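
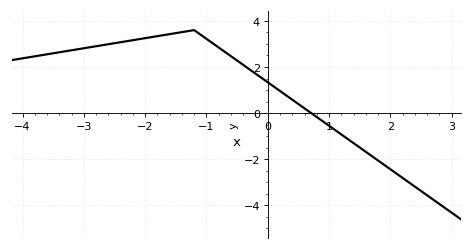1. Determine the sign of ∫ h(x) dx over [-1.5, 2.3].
positive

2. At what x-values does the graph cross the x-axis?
0.709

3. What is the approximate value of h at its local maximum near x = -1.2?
3.6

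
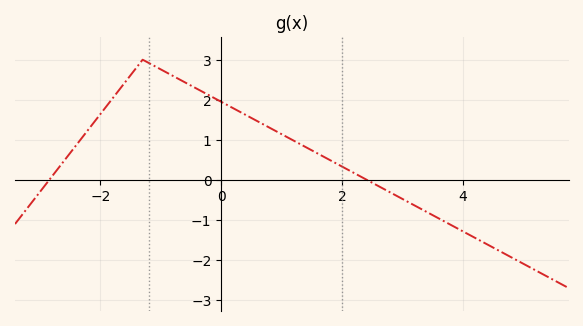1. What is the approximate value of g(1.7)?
0.574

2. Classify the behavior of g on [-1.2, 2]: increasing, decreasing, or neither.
decreasing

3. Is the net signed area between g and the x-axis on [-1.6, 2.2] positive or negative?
positive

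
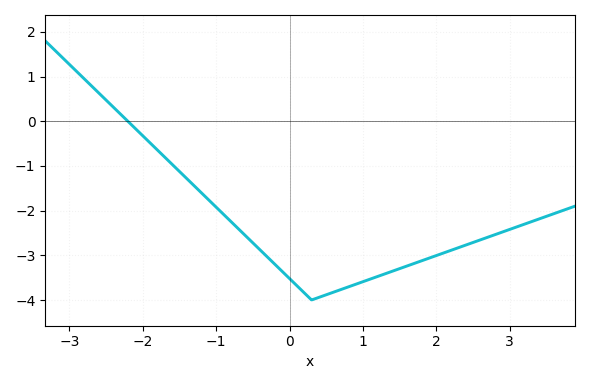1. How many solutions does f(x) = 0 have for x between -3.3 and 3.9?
1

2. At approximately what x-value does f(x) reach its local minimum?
0.301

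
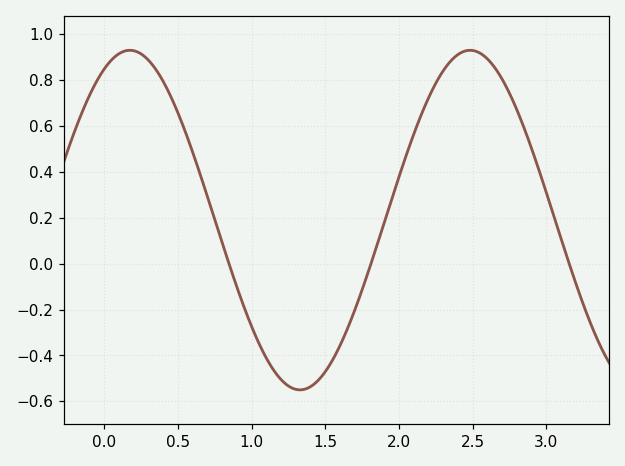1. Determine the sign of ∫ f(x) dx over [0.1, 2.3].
positive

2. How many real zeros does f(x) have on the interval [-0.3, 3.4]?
3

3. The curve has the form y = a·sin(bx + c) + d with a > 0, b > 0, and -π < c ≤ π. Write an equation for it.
y = 0.74sin(2.7x + 1.1) + 0.19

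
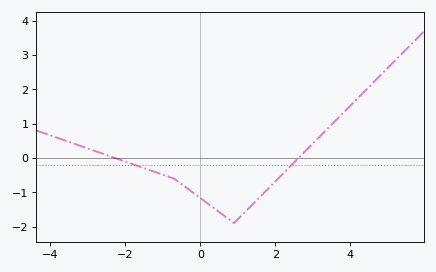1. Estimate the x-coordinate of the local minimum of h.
0.8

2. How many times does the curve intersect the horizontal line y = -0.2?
2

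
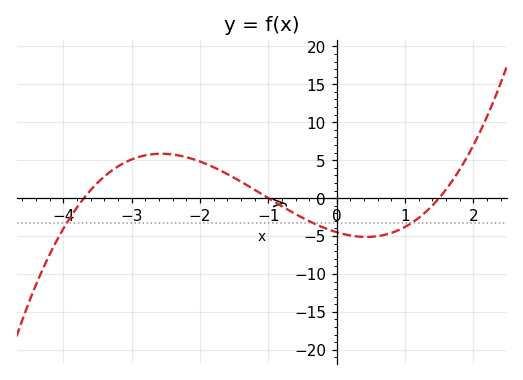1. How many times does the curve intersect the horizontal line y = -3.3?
3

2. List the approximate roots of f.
-3.7, -1, 1.5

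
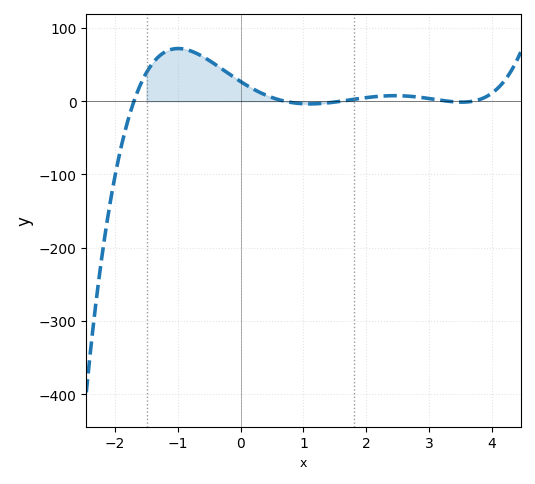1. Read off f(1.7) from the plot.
0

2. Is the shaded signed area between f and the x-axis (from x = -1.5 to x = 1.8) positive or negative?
positive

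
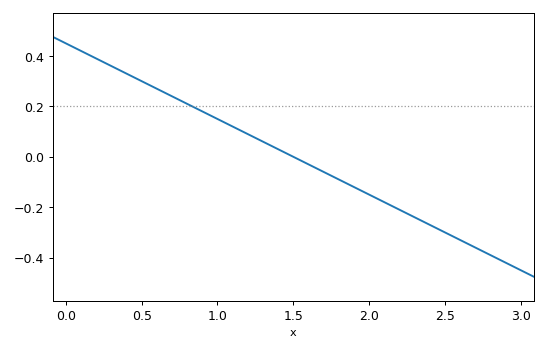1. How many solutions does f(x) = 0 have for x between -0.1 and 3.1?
1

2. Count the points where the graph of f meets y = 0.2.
1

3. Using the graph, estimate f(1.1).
0.12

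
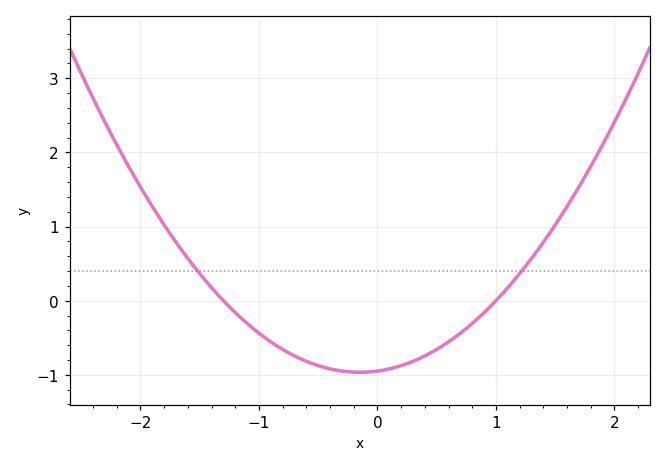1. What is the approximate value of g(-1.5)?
0.4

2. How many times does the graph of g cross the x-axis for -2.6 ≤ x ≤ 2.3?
2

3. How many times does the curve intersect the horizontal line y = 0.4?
2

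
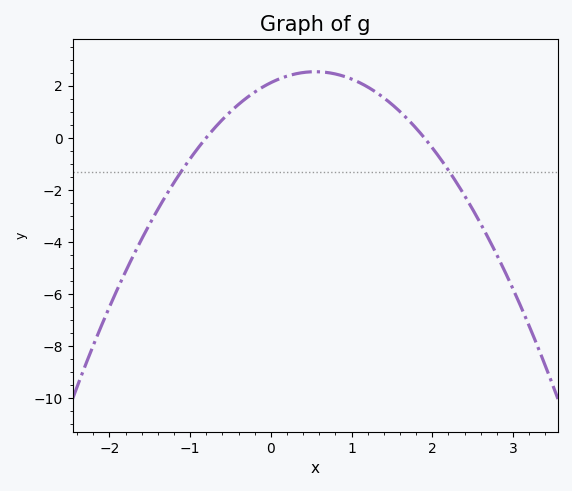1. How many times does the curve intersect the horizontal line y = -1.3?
2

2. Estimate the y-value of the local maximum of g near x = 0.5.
2.6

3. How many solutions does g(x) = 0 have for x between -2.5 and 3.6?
2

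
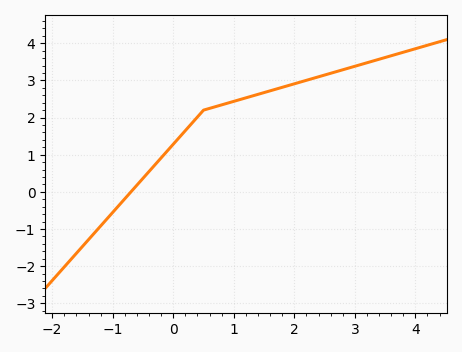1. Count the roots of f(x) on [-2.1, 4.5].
1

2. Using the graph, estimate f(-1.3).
-1.1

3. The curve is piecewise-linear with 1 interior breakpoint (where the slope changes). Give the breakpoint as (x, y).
(0.5, 2.2)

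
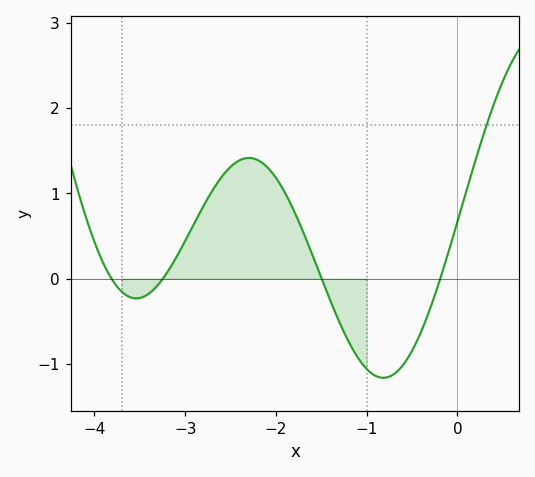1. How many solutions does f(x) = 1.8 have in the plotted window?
1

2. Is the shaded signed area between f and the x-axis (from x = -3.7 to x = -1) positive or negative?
positive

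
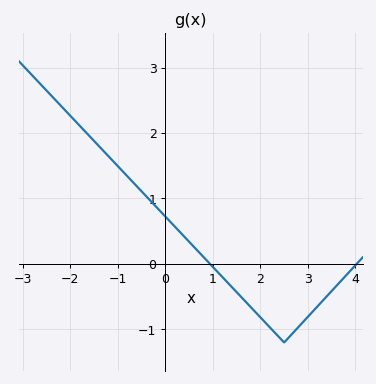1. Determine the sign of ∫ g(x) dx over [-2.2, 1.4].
positive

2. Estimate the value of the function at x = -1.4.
1.8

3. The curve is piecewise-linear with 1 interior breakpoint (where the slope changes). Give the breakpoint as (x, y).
(2.5, -1.2)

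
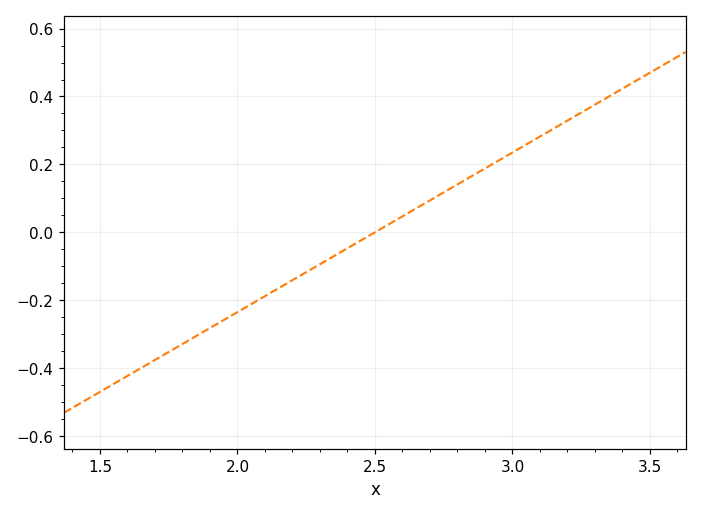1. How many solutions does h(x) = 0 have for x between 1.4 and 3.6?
1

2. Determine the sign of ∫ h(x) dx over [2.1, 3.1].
positive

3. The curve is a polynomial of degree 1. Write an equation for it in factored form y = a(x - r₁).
y = 0.47(x - 2.5)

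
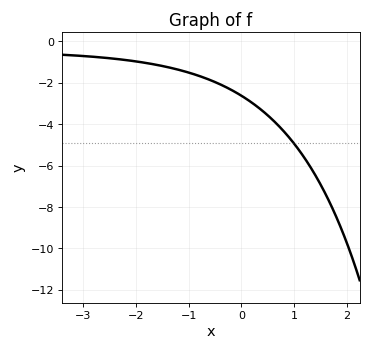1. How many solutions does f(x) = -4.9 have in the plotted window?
1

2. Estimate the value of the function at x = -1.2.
-1.4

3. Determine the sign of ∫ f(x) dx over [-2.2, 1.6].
negative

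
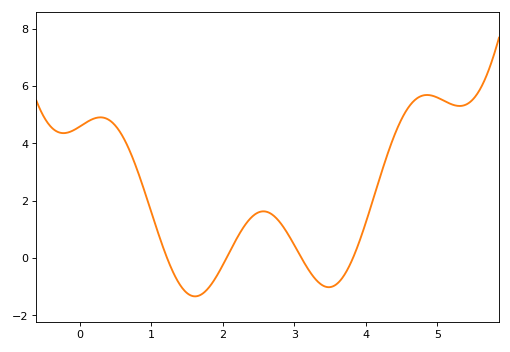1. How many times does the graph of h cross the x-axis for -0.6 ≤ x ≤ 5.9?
4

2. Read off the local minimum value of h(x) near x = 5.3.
5.4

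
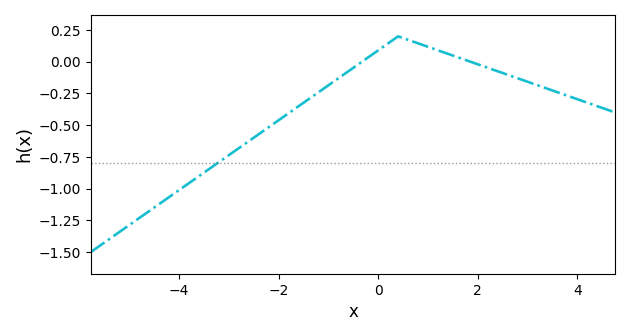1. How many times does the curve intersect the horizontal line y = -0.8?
1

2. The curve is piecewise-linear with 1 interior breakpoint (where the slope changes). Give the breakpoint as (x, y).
(0.4, 0.2)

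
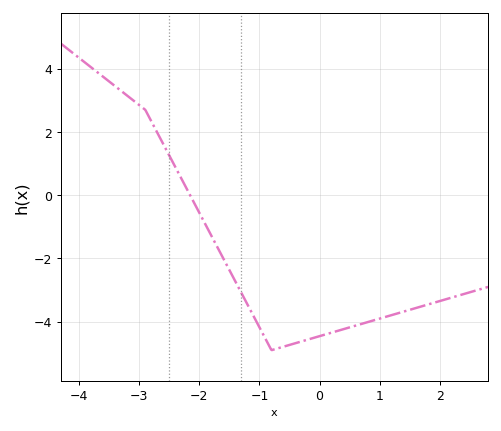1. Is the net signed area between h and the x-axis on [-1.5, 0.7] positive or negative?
negative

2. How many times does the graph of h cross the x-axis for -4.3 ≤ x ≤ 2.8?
1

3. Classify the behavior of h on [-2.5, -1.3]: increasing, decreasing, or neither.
decreasing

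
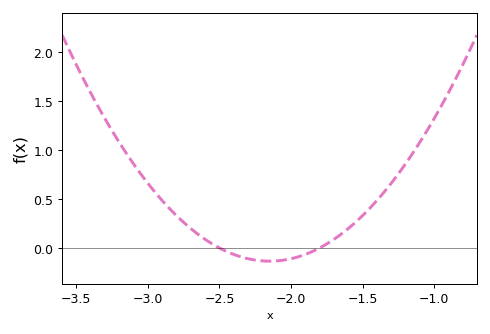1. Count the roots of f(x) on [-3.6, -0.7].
2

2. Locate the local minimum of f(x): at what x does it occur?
-2.15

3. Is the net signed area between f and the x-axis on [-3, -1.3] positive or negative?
positive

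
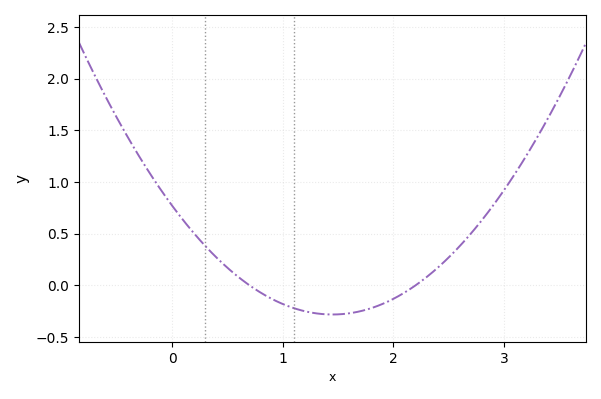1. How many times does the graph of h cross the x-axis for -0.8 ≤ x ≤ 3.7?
2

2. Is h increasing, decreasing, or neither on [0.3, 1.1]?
decreasing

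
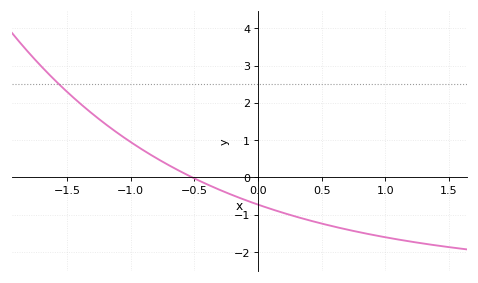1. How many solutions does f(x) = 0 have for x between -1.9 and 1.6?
1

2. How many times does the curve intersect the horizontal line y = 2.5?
1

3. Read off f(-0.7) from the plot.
0.3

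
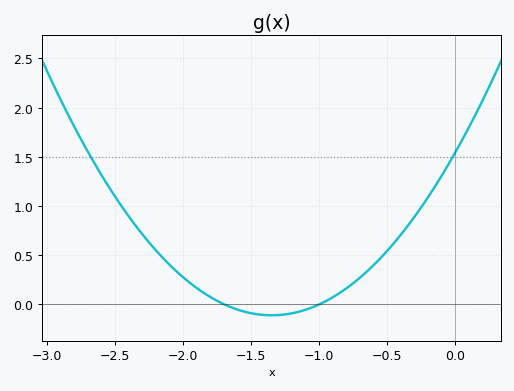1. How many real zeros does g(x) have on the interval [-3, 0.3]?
2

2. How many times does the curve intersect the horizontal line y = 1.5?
2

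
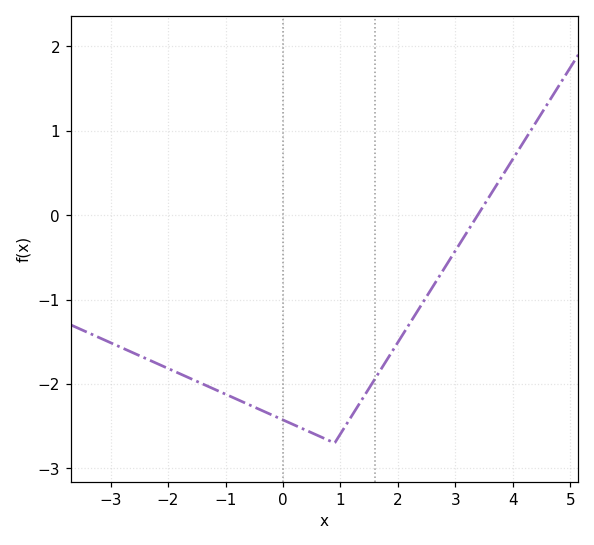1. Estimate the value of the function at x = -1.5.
-1.97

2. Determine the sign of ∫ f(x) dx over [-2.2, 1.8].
negative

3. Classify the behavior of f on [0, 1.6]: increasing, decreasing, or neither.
neither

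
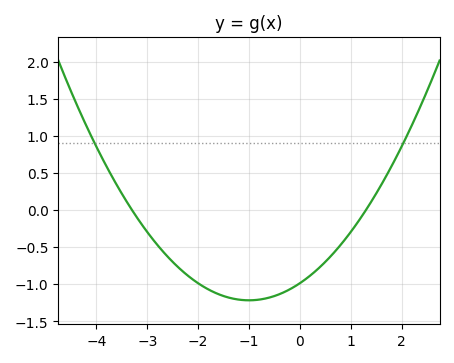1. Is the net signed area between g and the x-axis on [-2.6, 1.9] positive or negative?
negative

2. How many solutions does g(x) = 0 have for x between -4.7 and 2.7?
2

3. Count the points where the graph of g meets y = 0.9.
2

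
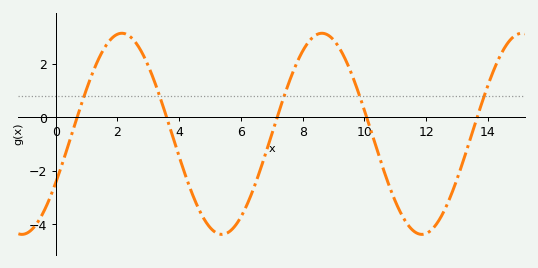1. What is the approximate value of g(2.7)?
2.6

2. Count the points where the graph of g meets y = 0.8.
5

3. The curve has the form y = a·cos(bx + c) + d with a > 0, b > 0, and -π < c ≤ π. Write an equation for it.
y = 3.76cos(0.97x - 2.1) - 0.62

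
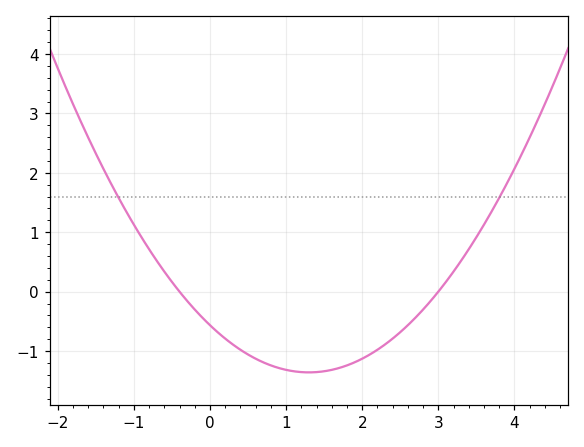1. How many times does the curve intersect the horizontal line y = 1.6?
2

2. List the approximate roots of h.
-0.4, 3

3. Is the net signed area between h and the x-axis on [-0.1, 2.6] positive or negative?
negative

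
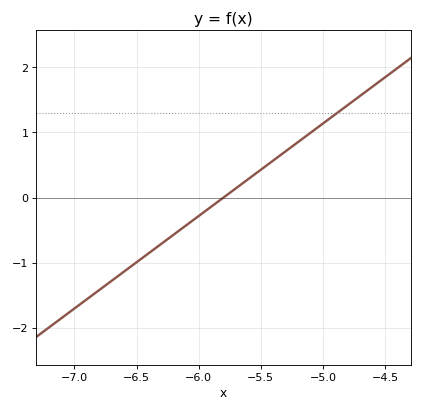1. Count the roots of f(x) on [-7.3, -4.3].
1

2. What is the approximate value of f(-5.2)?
0.9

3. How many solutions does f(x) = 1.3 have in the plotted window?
1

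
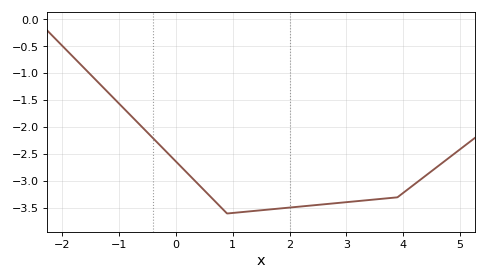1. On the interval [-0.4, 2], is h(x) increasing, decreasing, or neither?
neither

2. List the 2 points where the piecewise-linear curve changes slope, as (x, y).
(0.9, -3.6); (3.9, -3.3)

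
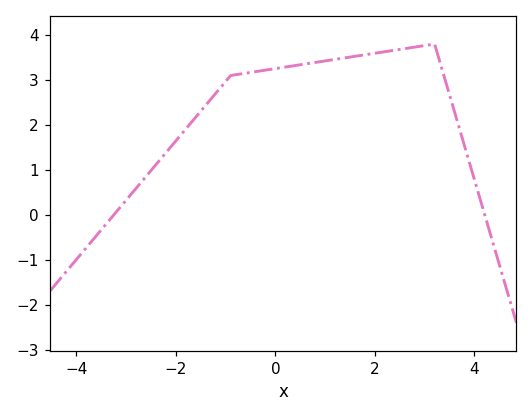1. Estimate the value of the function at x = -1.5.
2.3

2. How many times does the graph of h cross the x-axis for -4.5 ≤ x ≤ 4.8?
2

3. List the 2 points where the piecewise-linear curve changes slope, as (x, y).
(-0.9, 3.1); (3.2, 3.8)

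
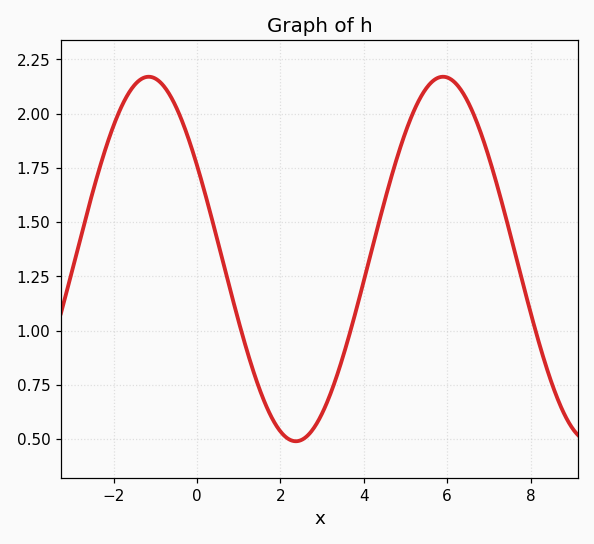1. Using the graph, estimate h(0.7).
1.26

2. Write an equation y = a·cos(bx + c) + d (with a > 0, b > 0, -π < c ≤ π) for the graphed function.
y = 0.84cos(0.89x + 1.03) + 1.33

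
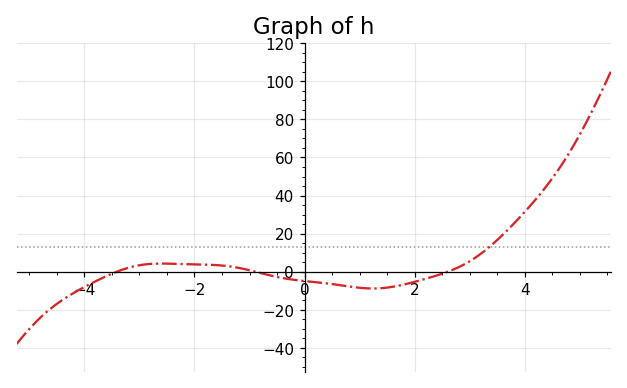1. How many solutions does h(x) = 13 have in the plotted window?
1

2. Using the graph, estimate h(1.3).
-8.76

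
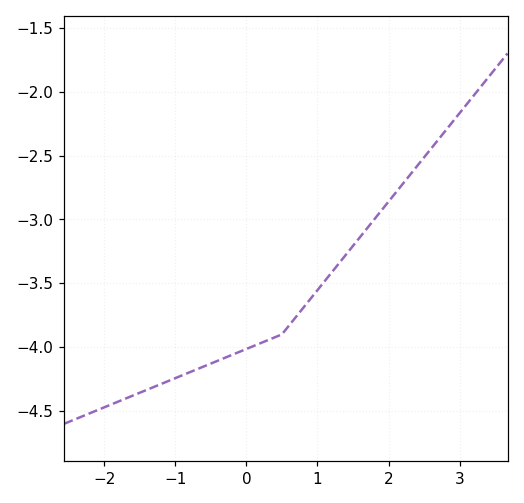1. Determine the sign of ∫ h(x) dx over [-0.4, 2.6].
negative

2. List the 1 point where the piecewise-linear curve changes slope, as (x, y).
(0.5, -3.9)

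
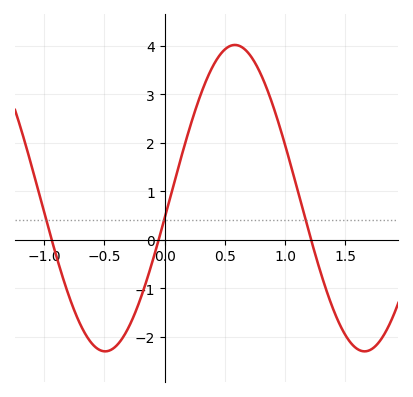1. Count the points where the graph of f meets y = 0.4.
3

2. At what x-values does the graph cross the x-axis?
-0.95, -0.05, 1.2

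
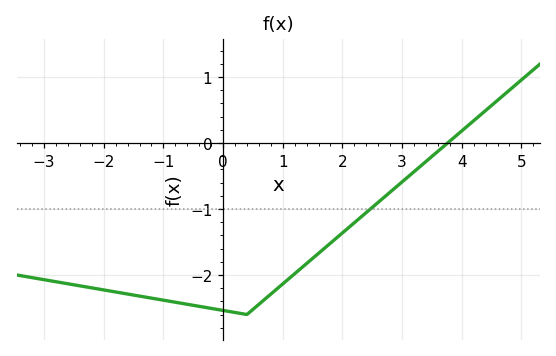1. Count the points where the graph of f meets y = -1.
1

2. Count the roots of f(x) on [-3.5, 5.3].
1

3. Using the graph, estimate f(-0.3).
-2.49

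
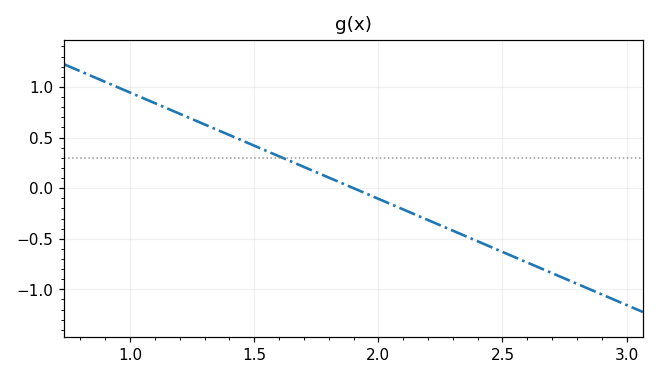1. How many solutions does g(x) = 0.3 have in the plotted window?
1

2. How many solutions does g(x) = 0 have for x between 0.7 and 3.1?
1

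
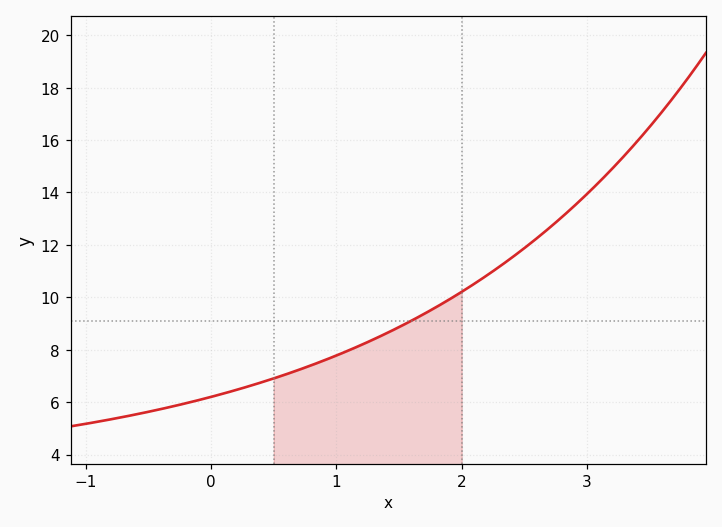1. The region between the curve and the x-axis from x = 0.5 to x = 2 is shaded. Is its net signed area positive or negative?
positive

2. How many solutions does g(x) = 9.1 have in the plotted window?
1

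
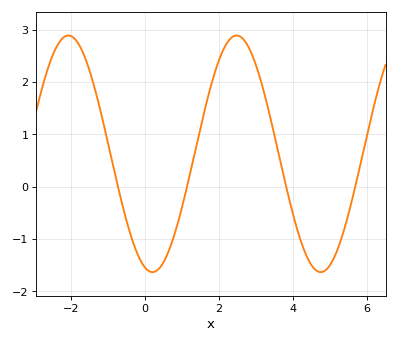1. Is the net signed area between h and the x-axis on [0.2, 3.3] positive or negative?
positive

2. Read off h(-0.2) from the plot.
-1.3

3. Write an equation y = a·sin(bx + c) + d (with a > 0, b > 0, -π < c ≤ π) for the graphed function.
y = 2.26sin(1.4x - 1.8) + 0.63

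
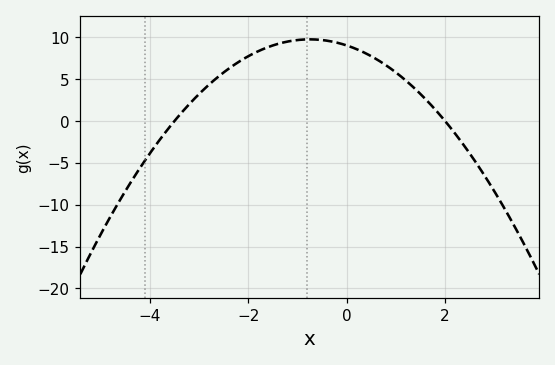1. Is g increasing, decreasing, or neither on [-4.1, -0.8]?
increasing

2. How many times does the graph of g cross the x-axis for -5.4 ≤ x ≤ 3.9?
2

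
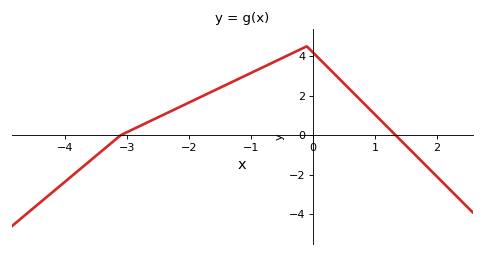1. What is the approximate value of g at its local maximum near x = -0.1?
4.5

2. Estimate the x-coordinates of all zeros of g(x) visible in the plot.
-3.1, 1.33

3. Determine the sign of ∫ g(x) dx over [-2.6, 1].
positive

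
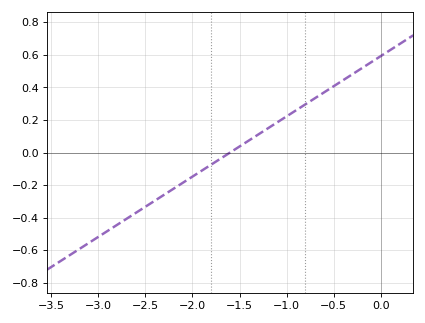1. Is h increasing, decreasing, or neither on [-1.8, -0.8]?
increasing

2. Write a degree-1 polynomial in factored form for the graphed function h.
y = 0.37(x + 1.6)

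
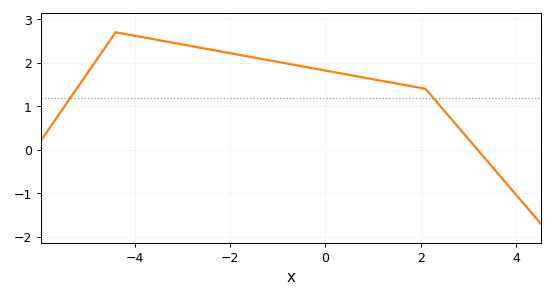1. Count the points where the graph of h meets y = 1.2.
2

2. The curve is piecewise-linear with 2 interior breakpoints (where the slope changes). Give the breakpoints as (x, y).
(-4.4, 2.7); (2.1, 1.4)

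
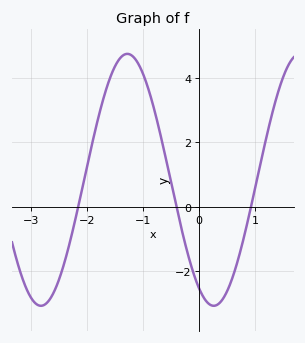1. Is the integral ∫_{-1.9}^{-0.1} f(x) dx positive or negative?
positive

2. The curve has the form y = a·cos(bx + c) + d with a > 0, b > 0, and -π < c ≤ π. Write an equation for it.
y = 3.91cos(2x + 2.6) + 0.84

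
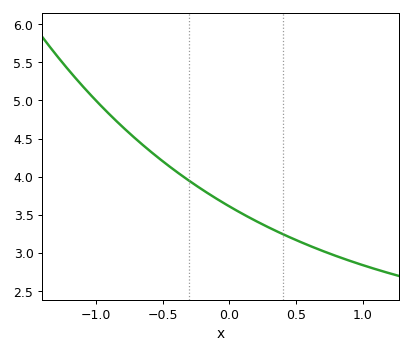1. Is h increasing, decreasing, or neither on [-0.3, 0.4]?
decreasing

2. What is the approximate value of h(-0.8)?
4.65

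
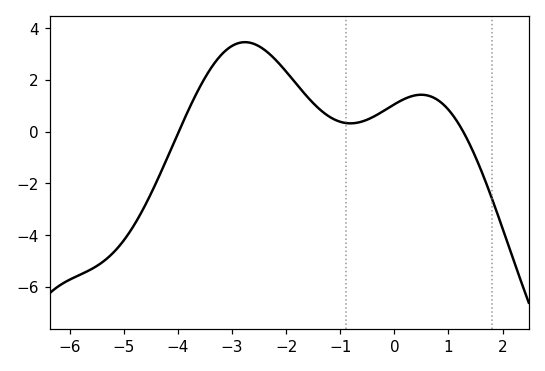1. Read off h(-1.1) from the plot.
0.4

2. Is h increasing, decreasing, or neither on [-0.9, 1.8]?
neither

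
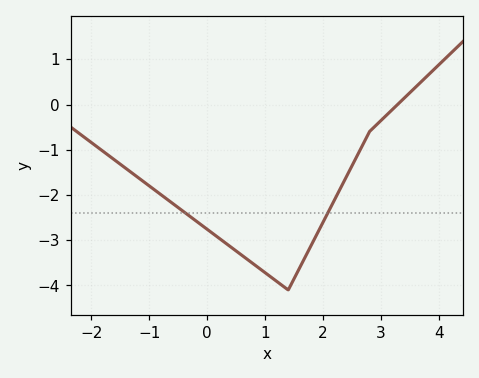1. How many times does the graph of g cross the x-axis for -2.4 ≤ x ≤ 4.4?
1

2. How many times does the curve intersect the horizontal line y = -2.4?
2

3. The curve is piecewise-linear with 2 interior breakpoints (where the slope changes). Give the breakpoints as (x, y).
(1.4, -4.1); (2.8, -0.6)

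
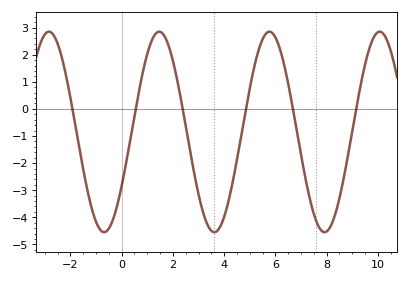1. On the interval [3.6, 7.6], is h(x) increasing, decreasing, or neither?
neither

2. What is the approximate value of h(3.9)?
-4.24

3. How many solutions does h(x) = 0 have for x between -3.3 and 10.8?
6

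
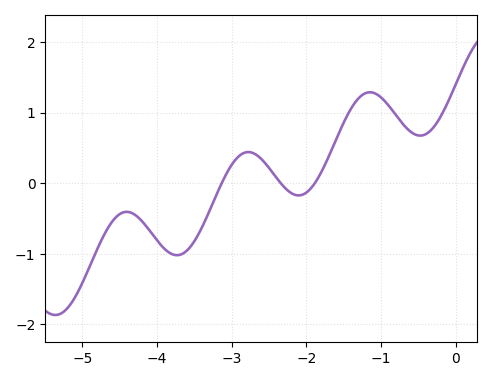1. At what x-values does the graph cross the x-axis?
-3.13, -2.34, -1.89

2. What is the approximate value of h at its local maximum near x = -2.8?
0.441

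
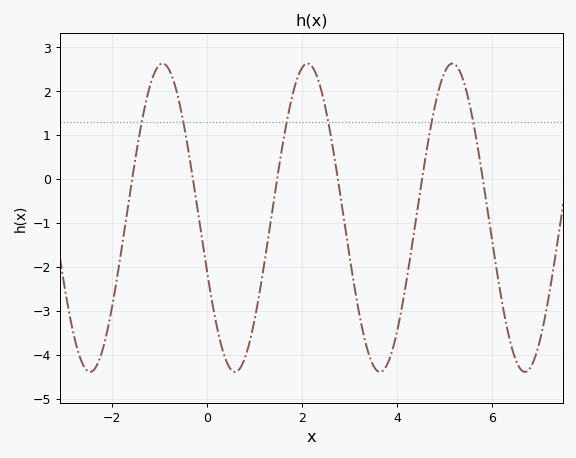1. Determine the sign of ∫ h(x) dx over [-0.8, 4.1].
negative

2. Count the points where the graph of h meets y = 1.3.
6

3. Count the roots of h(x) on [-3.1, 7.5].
6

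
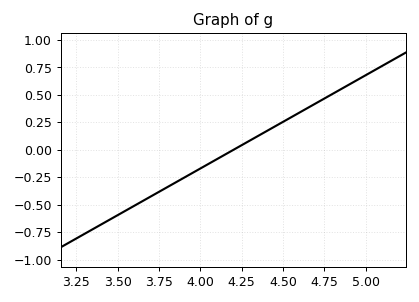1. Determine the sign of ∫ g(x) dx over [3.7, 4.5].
negative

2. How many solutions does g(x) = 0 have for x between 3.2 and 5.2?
1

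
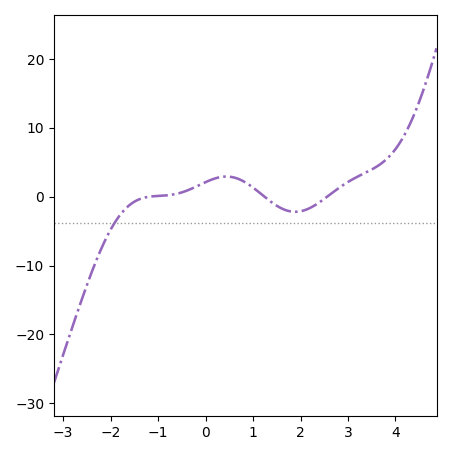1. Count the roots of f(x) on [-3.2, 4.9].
3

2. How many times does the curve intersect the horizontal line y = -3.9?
1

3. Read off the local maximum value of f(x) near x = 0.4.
3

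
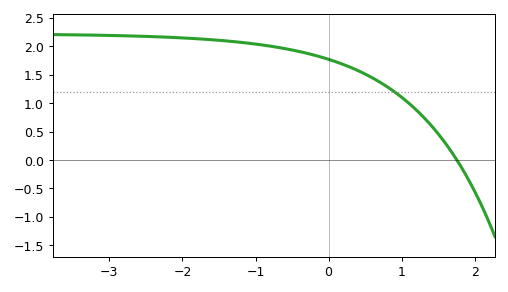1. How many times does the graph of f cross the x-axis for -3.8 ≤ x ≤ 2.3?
1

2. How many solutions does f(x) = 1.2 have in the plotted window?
1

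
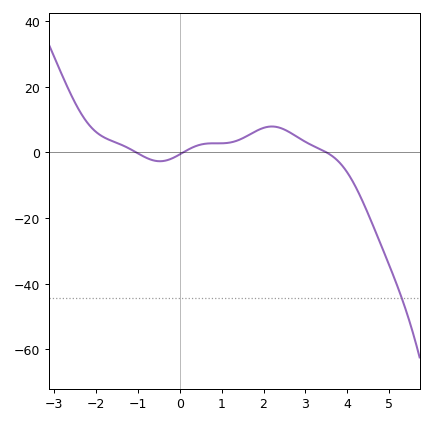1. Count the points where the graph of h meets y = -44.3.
1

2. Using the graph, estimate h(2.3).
8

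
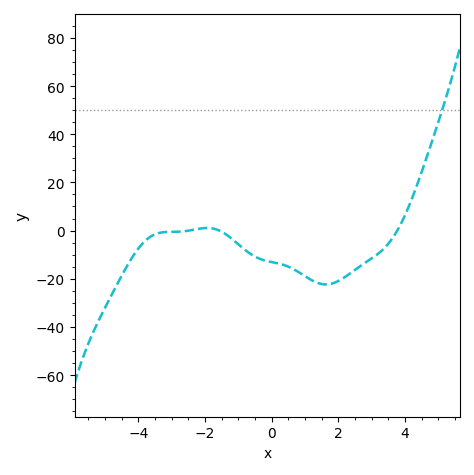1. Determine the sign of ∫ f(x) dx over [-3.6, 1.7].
negative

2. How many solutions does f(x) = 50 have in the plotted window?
1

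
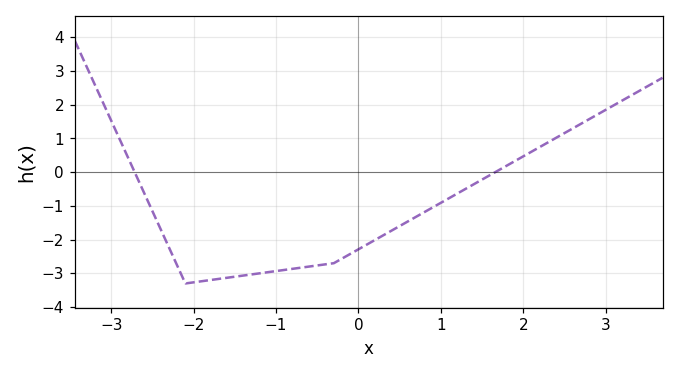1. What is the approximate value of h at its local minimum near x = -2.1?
-3.3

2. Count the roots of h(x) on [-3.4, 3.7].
2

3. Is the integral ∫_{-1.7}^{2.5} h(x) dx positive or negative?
negative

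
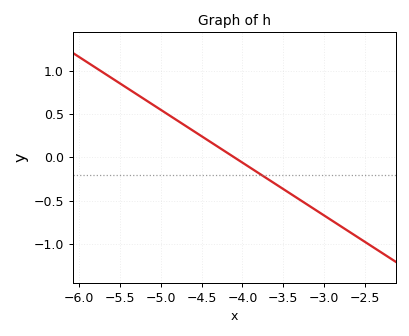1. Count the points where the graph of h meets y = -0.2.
1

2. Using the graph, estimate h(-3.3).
-0.5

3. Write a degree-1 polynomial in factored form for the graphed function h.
y = -0.61(x + 4.1)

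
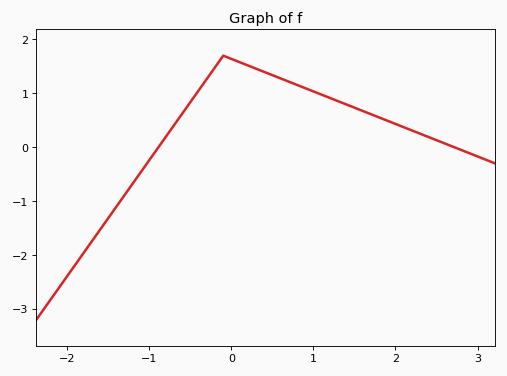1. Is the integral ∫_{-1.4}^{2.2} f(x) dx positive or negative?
positive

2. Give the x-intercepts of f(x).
-0.9, 2.7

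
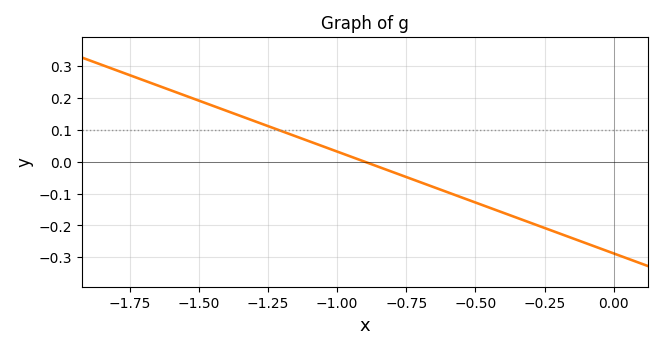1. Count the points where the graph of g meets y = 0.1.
1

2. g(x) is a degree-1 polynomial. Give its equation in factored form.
y = -0.32(x + 0.9)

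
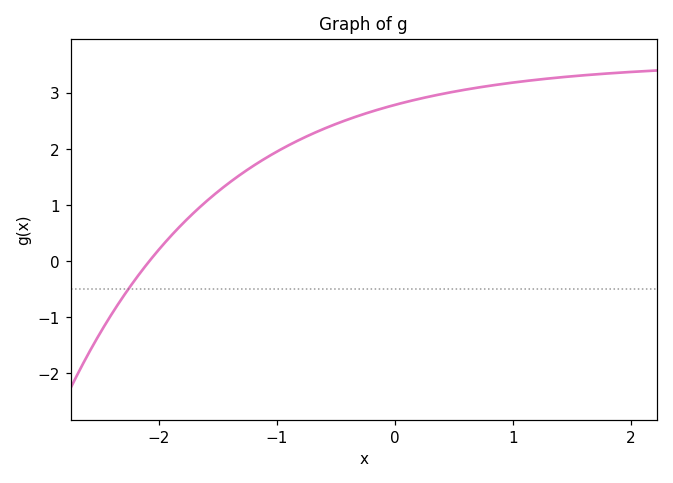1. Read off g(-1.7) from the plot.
0.866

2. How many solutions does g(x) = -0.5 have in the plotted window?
1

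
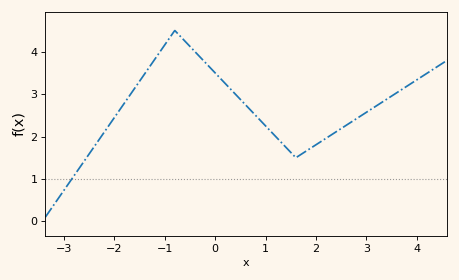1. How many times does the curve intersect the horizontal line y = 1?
1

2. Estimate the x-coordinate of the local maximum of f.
-0.8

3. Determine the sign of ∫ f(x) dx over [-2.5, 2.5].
positive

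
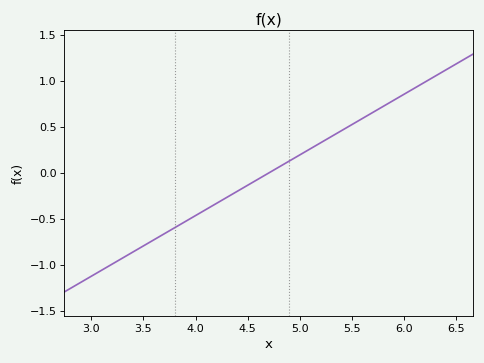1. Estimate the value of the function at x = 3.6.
-0.75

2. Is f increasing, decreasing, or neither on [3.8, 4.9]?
increasing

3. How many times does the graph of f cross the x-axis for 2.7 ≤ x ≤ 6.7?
1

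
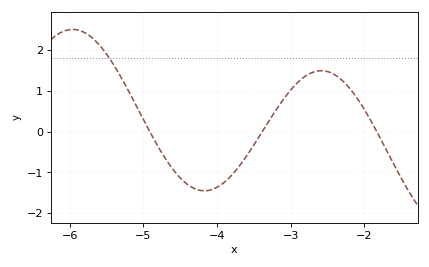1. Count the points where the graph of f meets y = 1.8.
1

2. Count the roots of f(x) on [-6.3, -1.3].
3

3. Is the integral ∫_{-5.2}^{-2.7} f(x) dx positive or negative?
negative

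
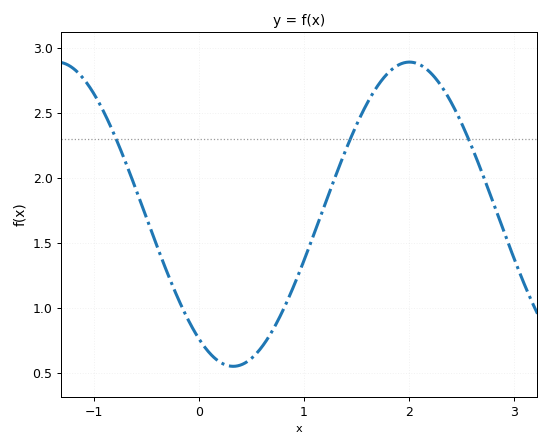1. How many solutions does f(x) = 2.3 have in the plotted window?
3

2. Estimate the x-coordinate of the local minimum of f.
0.326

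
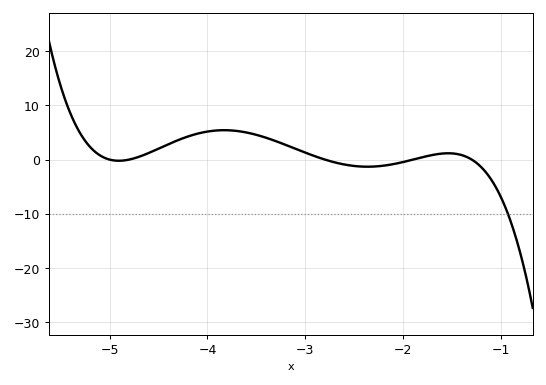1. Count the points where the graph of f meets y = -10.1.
1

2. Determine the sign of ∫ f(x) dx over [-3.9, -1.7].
positive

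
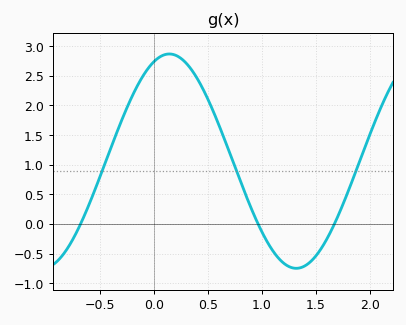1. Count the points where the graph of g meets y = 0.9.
3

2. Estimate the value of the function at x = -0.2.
2.16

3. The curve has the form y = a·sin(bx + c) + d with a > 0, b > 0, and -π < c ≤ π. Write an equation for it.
y = 1.81sin(2.67x + 1.19) + 1.06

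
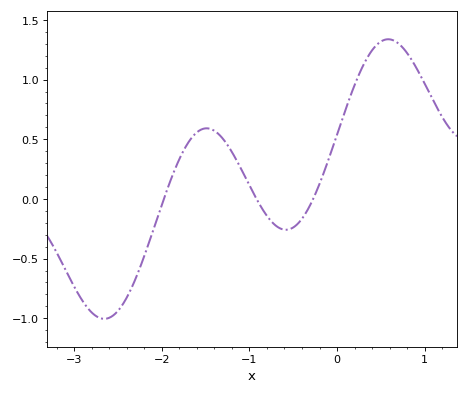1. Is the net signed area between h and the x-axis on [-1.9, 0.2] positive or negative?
positive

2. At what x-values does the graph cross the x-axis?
-2, -0.9, -0.3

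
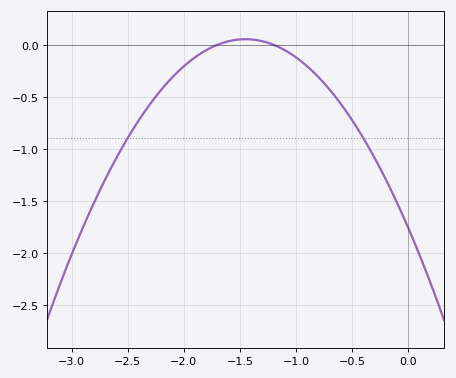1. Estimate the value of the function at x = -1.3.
0.05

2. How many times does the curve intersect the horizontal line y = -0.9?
2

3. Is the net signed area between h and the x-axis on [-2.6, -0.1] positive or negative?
negative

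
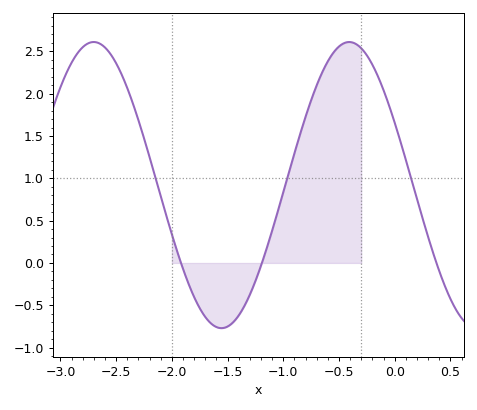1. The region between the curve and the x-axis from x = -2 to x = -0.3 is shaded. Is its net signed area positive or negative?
positive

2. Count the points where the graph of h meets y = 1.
3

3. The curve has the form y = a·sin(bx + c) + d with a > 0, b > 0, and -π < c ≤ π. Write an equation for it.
y = 1.69sin(2.74x + 2.69) + 0.92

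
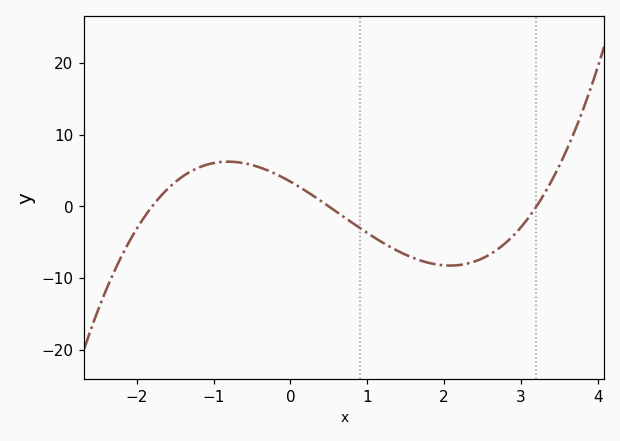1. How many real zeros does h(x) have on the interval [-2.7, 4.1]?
3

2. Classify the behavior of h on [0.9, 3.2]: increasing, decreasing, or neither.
neither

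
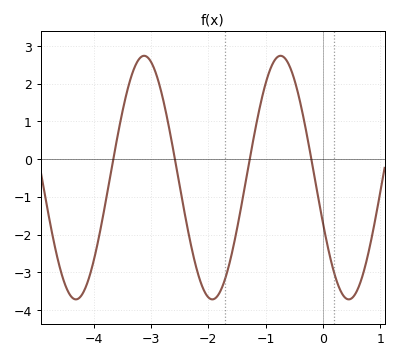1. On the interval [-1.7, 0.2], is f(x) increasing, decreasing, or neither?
neither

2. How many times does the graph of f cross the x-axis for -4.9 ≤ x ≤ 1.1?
4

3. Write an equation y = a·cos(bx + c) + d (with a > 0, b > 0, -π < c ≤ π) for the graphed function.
y = 3.23cos(2.6x + 2) - 0.49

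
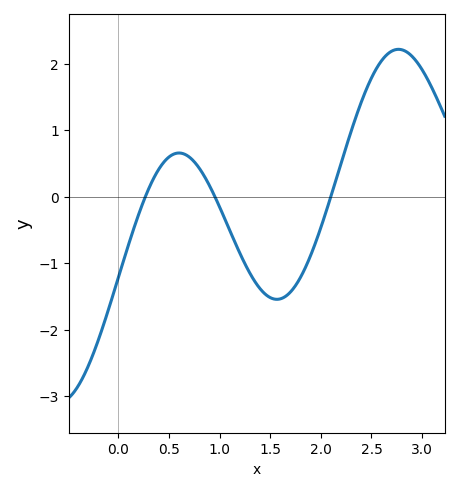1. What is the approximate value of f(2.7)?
2.2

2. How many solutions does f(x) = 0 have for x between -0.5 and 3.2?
3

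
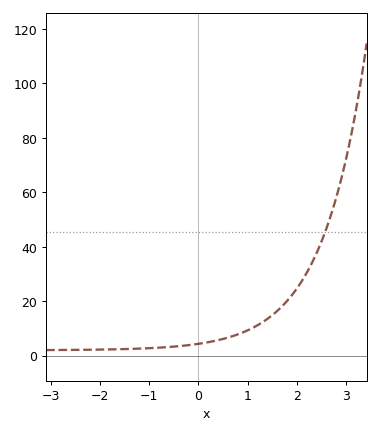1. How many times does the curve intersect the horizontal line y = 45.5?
1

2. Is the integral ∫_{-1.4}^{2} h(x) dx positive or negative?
positive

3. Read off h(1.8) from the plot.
20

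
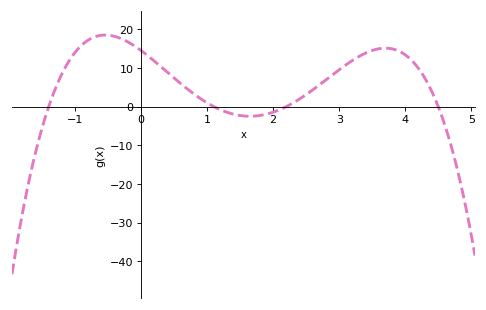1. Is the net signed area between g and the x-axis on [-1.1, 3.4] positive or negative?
positive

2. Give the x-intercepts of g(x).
-1.4, 1.1, 2.2, 4.5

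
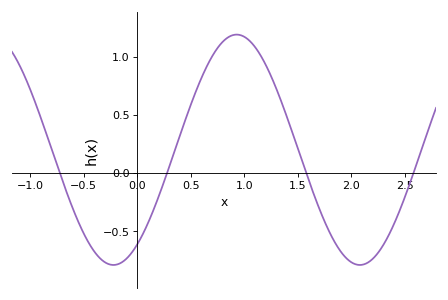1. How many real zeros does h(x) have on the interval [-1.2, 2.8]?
4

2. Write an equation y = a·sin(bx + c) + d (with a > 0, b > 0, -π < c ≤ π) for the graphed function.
y = 0.99sin(2.7x - 0.96) + 0.2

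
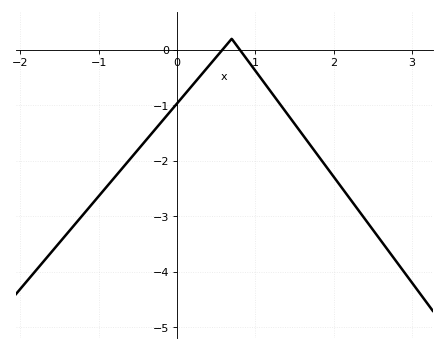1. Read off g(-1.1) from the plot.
-2.8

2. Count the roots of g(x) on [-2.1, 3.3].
2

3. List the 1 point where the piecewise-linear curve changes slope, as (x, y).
(0.7, 0.2)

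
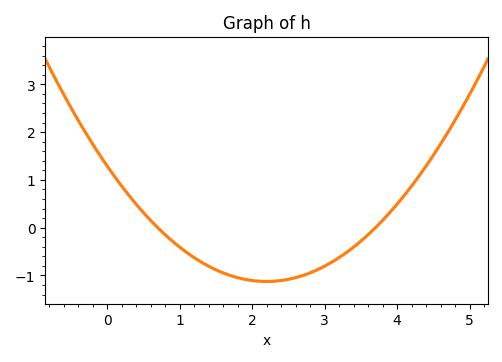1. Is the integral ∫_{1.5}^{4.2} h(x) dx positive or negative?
negative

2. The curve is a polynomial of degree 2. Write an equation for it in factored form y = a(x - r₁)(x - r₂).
y = 0.5(x - 0.7)(x - 3.7)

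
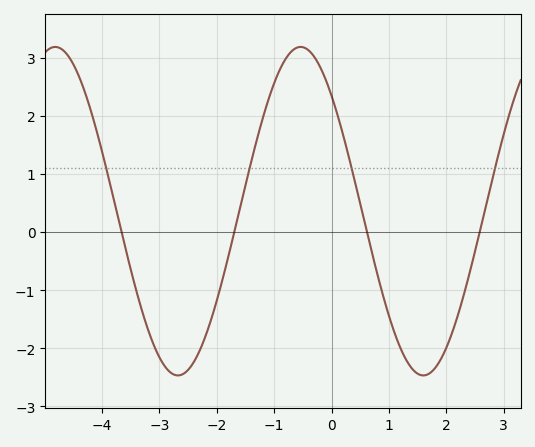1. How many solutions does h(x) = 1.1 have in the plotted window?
4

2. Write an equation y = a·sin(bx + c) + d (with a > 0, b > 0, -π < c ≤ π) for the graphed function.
y = 2.83sin(1.5x + 2.4) + 0.36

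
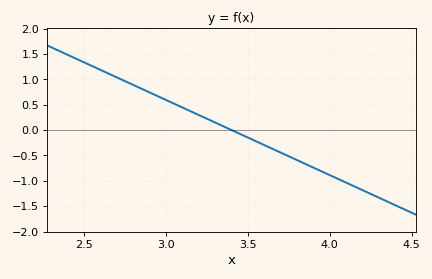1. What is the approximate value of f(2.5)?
1.35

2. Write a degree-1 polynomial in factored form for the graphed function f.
y = -1.48(x - 3.4)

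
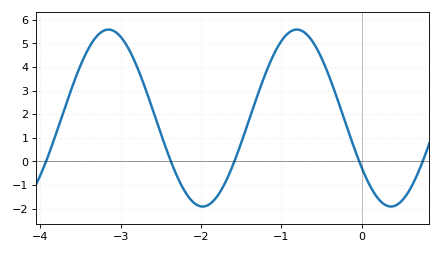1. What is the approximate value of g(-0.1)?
0.7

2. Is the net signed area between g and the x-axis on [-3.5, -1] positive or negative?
positive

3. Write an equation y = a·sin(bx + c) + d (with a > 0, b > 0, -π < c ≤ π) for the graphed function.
y = 3.75sin(2.7x - 2.6) + 1.84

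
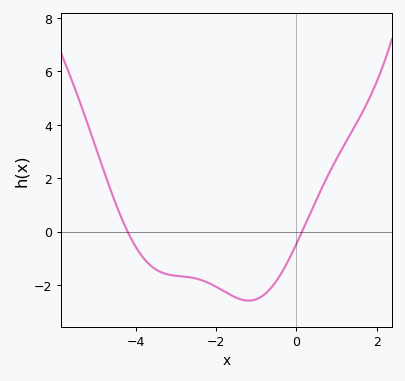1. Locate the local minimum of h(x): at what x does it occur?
-1.2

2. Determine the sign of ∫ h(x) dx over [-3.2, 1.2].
negative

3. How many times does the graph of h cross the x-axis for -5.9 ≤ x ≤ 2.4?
2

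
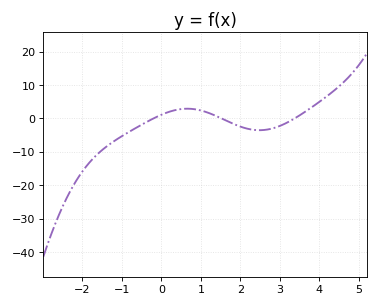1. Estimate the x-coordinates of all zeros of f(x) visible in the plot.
-0.203, 1.52, 3.37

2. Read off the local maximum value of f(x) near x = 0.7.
2.92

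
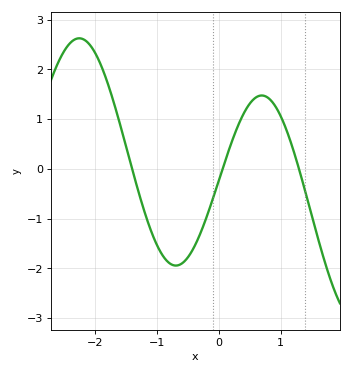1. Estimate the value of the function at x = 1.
1.1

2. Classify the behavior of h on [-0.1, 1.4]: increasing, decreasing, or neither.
neither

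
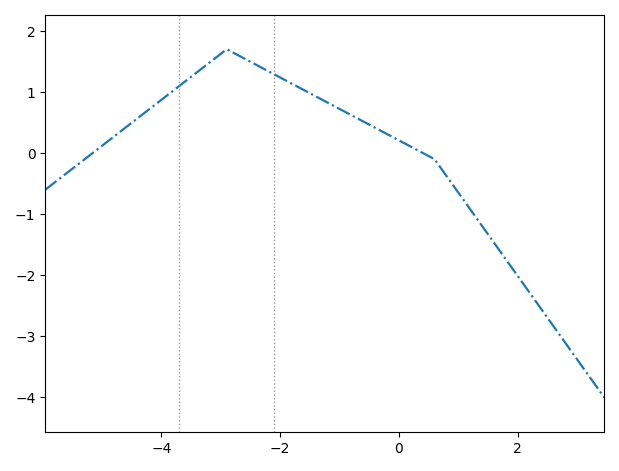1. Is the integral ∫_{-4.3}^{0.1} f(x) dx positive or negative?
positive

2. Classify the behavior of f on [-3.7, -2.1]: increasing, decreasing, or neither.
neither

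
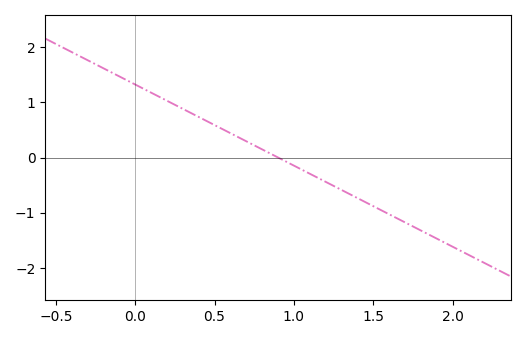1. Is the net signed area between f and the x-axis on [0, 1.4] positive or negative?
positive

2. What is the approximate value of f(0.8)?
0.147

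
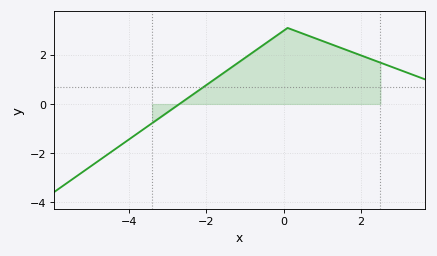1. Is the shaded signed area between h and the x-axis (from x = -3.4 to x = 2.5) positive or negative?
positive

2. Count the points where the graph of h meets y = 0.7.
1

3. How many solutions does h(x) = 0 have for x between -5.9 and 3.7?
1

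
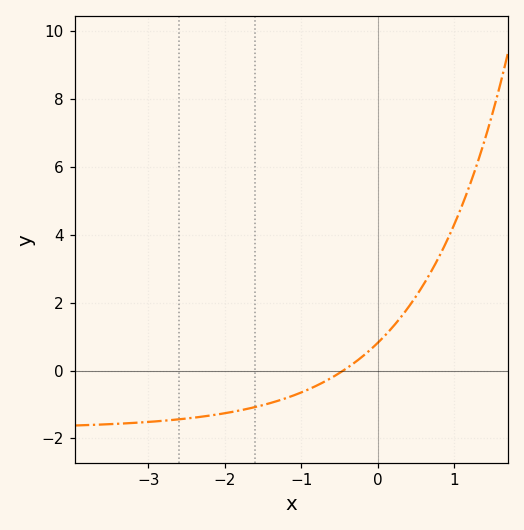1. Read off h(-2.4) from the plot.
-1.39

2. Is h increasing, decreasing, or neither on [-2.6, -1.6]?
increasing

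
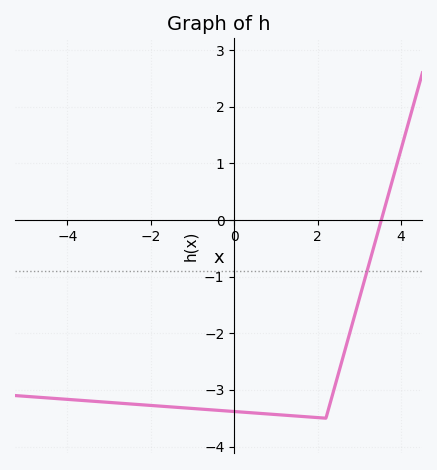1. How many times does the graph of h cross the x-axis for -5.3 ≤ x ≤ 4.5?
1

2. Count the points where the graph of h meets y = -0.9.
1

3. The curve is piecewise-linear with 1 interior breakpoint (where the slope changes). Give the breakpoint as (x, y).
(2.2, -3.5)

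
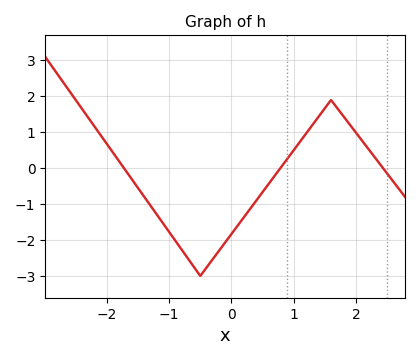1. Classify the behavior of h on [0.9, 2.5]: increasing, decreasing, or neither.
neither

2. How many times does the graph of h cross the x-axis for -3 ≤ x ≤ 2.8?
3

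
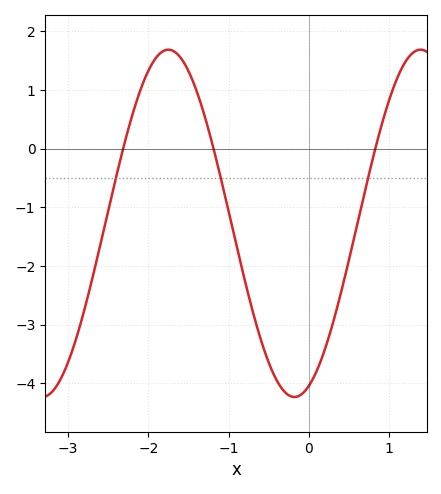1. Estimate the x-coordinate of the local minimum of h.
-0.2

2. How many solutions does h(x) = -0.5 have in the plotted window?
3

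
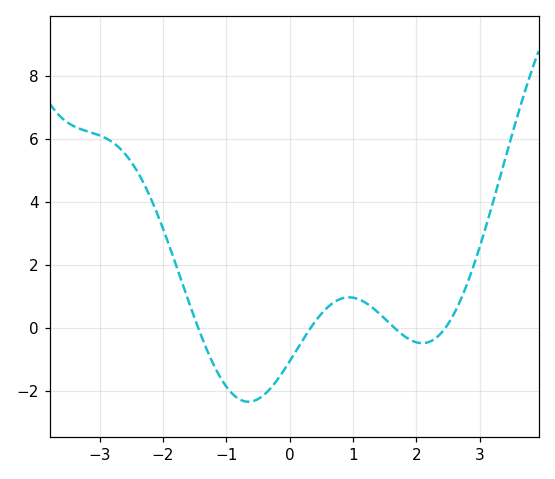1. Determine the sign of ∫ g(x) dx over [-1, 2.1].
negative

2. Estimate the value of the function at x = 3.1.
3.24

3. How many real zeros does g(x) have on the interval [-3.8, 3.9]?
4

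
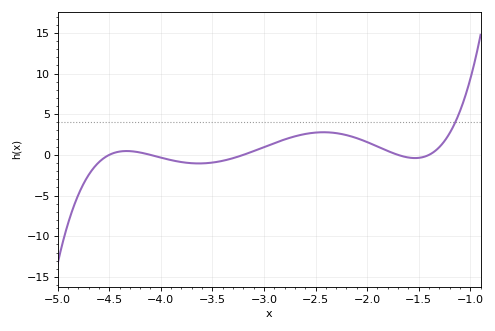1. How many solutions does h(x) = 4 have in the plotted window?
1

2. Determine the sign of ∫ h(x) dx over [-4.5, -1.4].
positive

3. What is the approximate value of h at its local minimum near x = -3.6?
-1.05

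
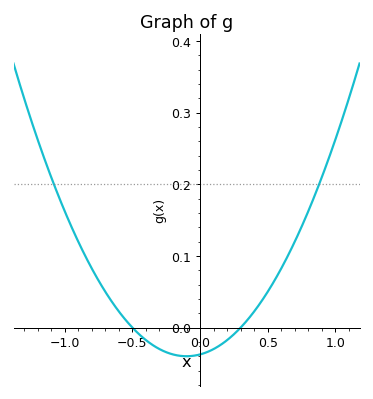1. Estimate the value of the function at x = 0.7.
0.12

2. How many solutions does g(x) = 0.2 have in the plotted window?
2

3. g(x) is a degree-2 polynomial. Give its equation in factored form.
y = 0.25(x + 0.5)(x - 0.3)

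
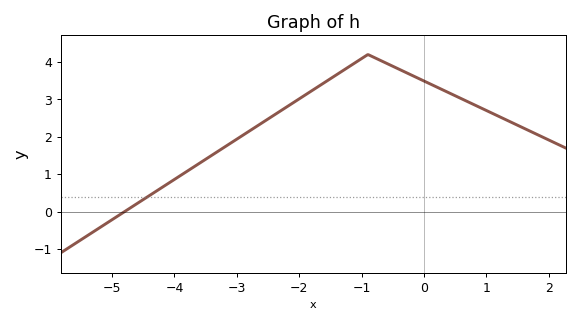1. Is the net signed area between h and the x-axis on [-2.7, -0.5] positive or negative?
positive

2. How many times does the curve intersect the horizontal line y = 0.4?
1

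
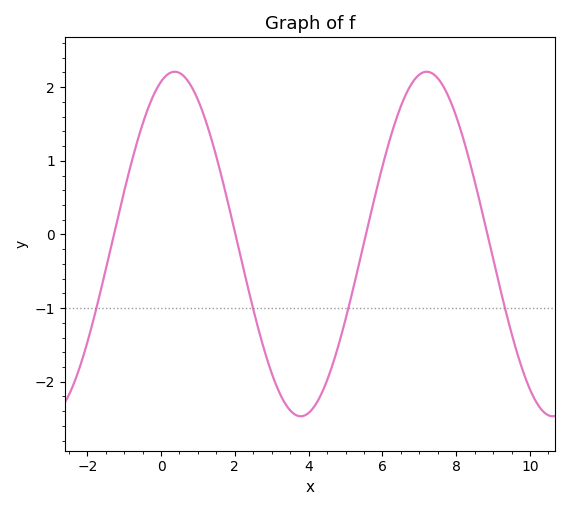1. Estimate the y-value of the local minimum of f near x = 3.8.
-2.47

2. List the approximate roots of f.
-1.28, 2.02, 5.55, 8.85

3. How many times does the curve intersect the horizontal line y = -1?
4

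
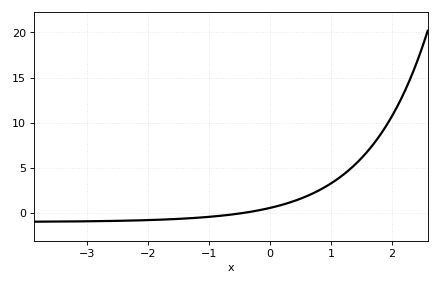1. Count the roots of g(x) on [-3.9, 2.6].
1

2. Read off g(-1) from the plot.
-0.432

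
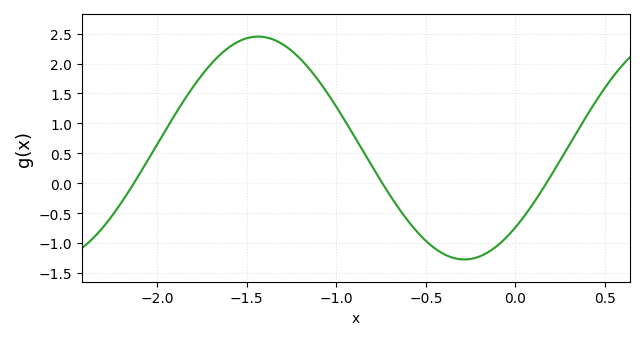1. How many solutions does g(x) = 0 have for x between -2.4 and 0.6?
3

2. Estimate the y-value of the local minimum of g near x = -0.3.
-1.25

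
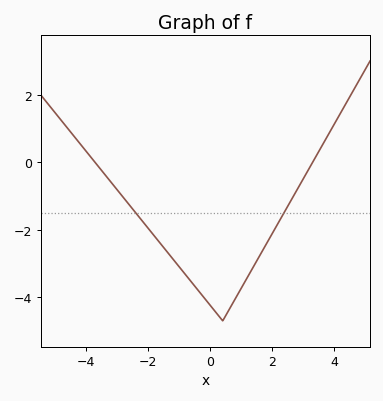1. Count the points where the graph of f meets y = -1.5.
2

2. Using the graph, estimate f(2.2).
-1.78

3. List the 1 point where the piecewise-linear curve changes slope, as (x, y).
(0.4, -4.7)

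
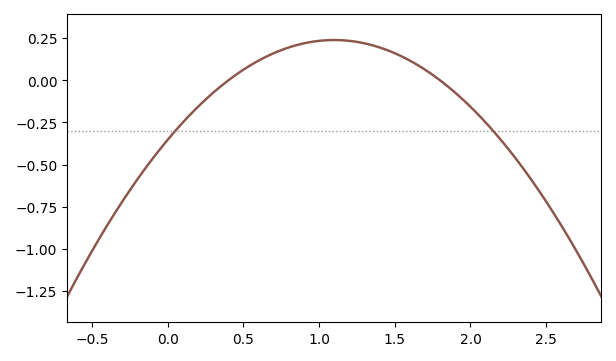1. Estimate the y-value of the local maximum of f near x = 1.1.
0.24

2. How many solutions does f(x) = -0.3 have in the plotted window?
2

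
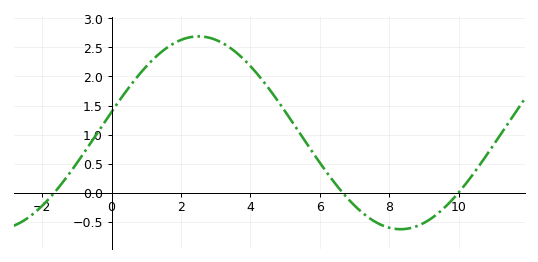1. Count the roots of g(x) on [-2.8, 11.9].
3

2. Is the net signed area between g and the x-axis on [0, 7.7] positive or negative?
positive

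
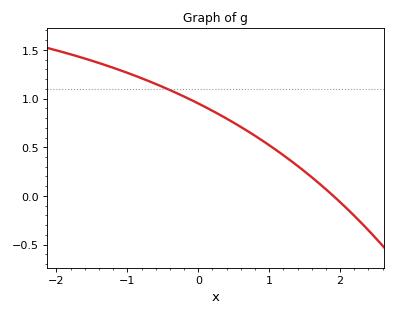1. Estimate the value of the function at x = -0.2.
1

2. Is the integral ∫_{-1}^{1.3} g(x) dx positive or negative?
positive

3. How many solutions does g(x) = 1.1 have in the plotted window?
1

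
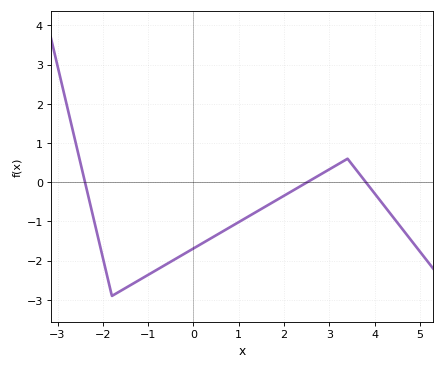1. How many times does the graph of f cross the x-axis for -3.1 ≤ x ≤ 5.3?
3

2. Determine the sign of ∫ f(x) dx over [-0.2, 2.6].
negative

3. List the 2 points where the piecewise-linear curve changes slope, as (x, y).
(-1.8, -2.9); (3.4, 0.6)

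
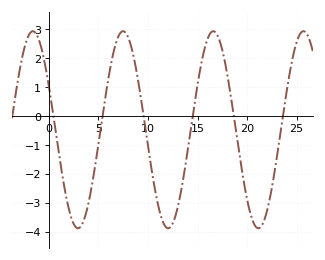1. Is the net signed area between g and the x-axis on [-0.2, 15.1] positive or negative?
negative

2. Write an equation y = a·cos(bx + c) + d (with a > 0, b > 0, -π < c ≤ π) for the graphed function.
y = 3.41cos(0.69x + 1.1) - 0.47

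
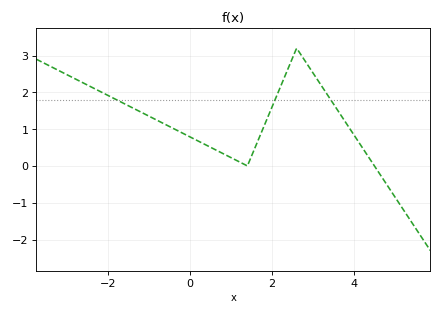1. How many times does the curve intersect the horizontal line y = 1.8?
3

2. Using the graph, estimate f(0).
0.8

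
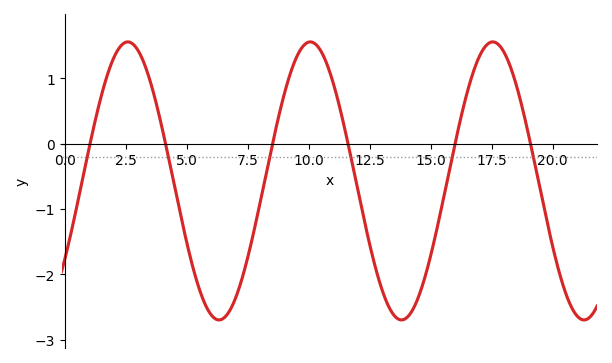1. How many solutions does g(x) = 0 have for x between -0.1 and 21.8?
6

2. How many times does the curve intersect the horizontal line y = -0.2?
6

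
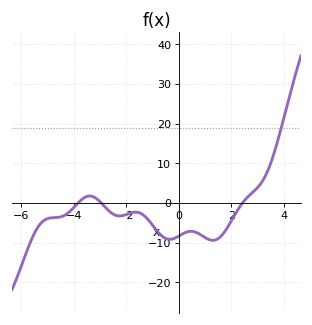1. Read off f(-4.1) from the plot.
-2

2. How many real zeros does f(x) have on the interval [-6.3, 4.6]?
3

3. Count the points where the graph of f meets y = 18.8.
1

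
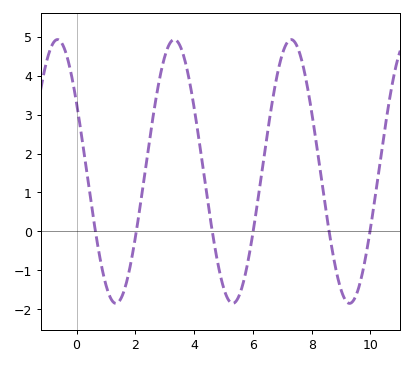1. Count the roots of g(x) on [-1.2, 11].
6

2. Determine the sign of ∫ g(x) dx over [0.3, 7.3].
positive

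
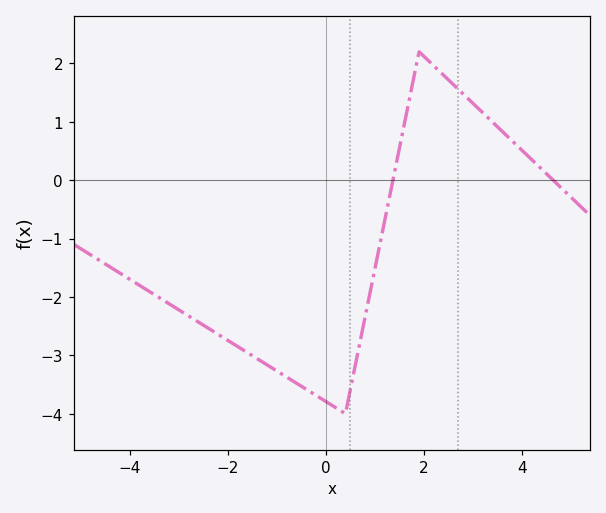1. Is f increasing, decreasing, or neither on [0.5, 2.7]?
neither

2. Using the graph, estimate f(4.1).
0.4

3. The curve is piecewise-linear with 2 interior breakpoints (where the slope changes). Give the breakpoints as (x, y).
(0.4, -4); (1.9, 2.2)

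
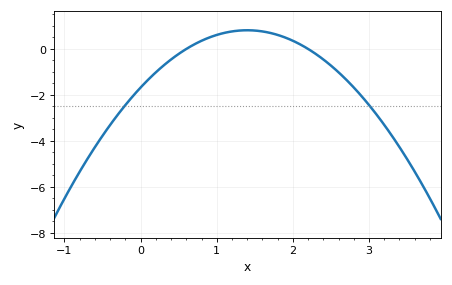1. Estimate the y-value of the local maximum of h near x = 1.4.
0.8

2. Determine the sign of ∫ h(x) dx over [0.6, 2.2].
positive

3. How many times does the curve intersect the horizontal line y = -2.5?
2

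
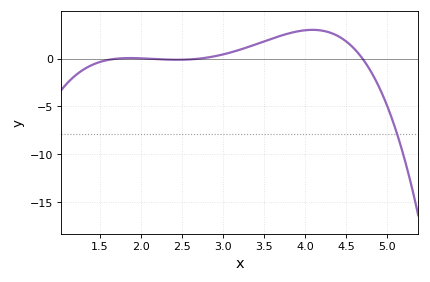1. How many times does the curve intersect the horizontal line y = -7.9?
1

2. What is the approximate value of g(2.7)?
0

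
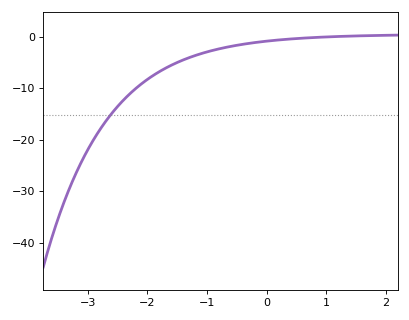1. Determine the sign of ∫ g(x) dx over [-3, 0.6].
negative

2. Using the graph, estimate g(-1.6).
-5.59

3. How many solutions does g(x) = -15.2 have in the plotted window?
1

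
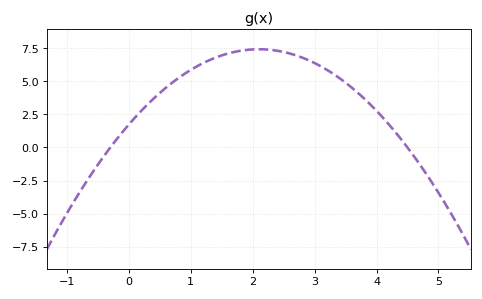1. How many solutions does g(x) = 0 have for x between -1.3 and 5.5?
2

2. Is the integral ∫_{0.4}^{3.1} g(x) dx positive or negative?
positive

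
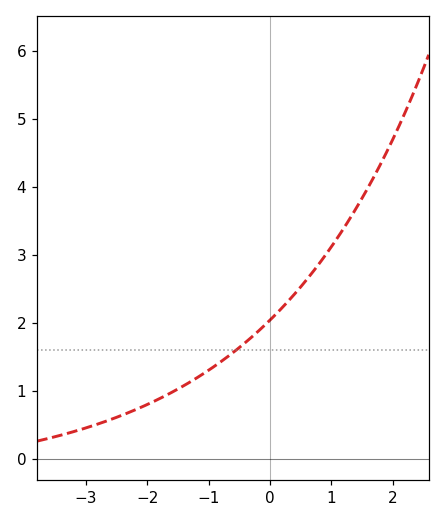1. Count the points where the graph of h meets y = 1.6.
1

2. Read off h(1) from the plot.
3.1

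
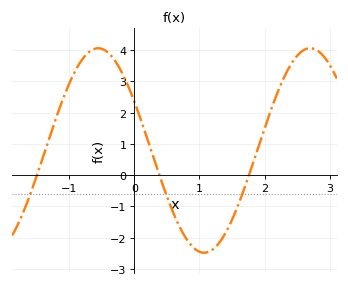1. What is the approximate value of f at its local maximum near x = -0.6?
4.06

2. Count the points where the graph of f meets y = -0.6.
3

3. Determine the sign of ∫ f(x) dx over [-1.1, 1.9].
positive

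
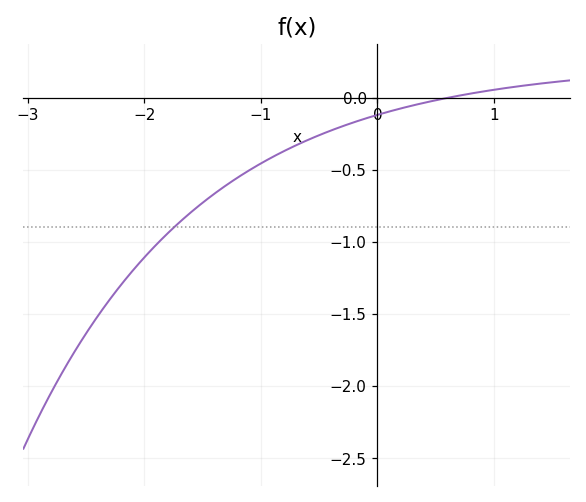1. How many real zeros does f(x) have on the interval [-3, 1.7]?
1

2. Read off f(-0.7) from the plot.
-0.331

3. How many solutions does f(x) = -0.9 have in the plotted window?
1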